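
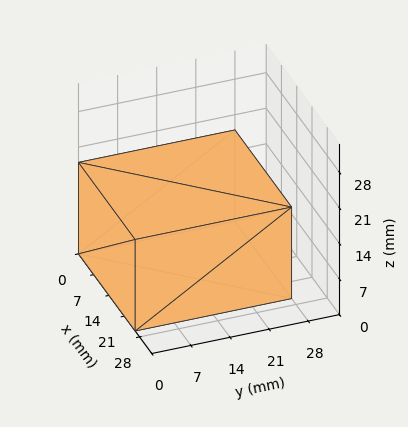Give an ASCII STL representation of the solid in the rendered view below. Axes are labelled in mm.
Reading the render: the shape is a rectangular box, roughly 26 × 28 mm footprint and 18 mm tall (dimensions read to the nearest mm from the axis ticks). For the STL, each face is triangulated and given an outward normal.

solid part
  facet normal 0.0000 0.0000 -1.0000
    outer loop
      vertex 26.00 28.00 0.00
      vertex 26.00 0.00 0.00
      vertex 0.00 0.00 0.00
    endloop
  endfacet
  facet normal 0.0000 0.0000 -1.0000
    outer loop
      vertex 0.00 28.00 0.00
      vertex 26.00 28.00 0.00
      vertex 0.00 0.00 0.00
    endloop
  endfacet
  facet normal 0.0000 0.0000 1.0000
    outer loop
      vertex 0.00 0.00 18.00
      vertex 26.00 0.00 18.00
      vertex 26.00 28.00 18.00
    endloop
  endfacet
  facet normal 0.0000 0.0000 1.0000
    outer loop
      vertex 0.00 0.00 18.00
      vertex 26.00 28.00 18.00
      vertex 0.00 28.00 18.00
    endloop
  endfacet
  facet normal 0.0000 -1.0000 0.0000
    outer loop
      vertex 0.00 0.00 0.00
      vertex 26.00 0.00 0.00
      vertex 26.00 0.00 18.00
    endloop
  endfacet
  facet normal 0.0000 -1.0000 0.0000
    outer loop
      vertex 0.00 0.00 0.00
      vertex 26.00 0.00 18.00
      vertex 0.00 0.00 18.00
    endloop
  endfacet
  facet normal 0.0000 1.0000 0.0000
    outer loop
      vertex 26.00 28.00 18.00
      vertex 26.00 28.00 0.00
      vertex 0.00 28.00 0.00
    endloop
  endfacet
  facet normal 0.0000 1.0000 0.0000
    outer loop
      vertex 0.00 28.00 18.00
      vertex 26.00 28.00 18.00
      vertex 0.00 28.00 0.00
    endloop
  endfacet
  facet normal -1.0000 0.0000 0.0000
    outer loop
      vertex 0.00 28.00 18.00
      vertex 0.00 28.00 0.00
      vertex 0.00 0.00 0.00
    endloop
  endfacet
  facet normal -1.0000 0.0000 0.0000
    outer loop
      vertex 0.00 0.00 18.00
      vertex 0.00 28.00 18.00
      vertex 0.00 0.00 0.00
    endloop
  endfacet
  facet normal 1.0000 0.0000 0.0000
    outer loop
      vertex 26.00 0.00 0.00
      vertex 26.00 28.00 0.00
      vertex 26.00 28.00 18.00
    endloop
  endfacet
  facet normal 1.0000 0.0000 0.0000
    outer loop
      vertex 26.00 0.00 0.00
      vertex 26.00 28.00 18.00
      vertex 26.00 0.00 18.00
    endloop
  endfacet
endsolid part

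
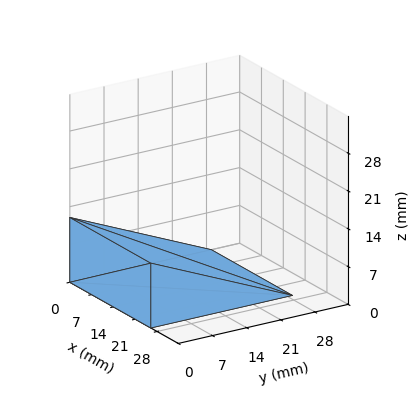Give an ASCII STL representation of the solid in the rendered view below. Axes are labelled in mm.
Reading the render: the shape is a wedge (ramp): 26 × 29 mm base, rising to 12 mm along the y=0 edge and sloping linearly to z=0 at y=29 (dimensions read to the nearest mm from the axis ticks). For the STL, each face is triangulated and given an outward normal.

solid part
  facet normal 0.0000 0.0000 -1.0000
    outer loop
      vertex 26.000 29.000 0.000
      vertex 26.000 0.000 0.000
      vertex 0.000 0.000 0.000
    endloop
  endfacet
  facet normal 0.0000 0.0000 -1.0000
    outer loop
      vertex 0.000 29.000 0.000
      vertex 26.000 29.000 0.000
      vertex 0.000 0.000 0.000
    endloop
  endfacet
  facet normal 0.0000 -1.0000 0.0000
    outer loop
      vertex 0.000 0.000 0.000
      vertex 26.000 0.000 0.000
      vertex 26.000 0.000 12.000
    endloop
  endfacet
  facet normal 0.0000 -1.0000 0.0000
    outer loop
      vertex 0.000 0.000 0.000
      vertex 26.000 0.000 12.000
      vertex 0.000 0.000 12.000
    endloop
  endfacet
  facet normal 0.0000 0.3824 0.9240
    outer loop
      vertex 0.000 0.000 12.000
      vertex 26.000 0.000 12.000
      vertex 26.000 29.000 0.000
    endloop
  endfacet
  facet normal 0.0000 0.3824 0.9240
    outer loop
      vertex 0.000 0.000 12.000
      vertex 26.000 29.000 0.000
      vertex 0.000 29.000 0.000
    endloop
  endfacet
  facet normal -1.0000 0.0000 0.0000
    outer loop
      vertex 0.000 0.000 12.000
      vertex 0.000 29.000 0.000
      vertex 0.000 0.000 0.000
    endloop
  endfacet
  facet normal 1.0000 0.0000 0.0000
    outer loop
      vertex 26.000 0.000 0.000
      vertex 26.000 29.000 0.000
      vertex 26.000 0.000 12.000
    endloop
  endfacet
endsolid part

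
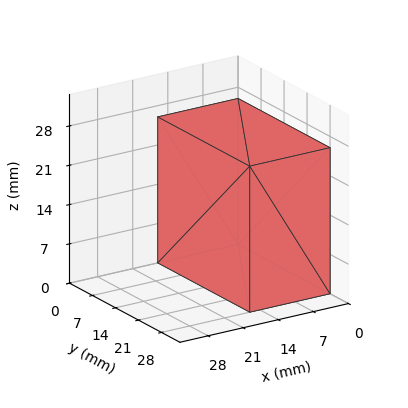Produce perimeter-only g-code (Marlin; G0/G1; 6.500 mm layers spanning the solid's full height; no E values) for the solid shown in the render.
Reading the render: the shape is a rectangular box, roughly 16 × 28 mm footprint and 26 mm tall (dimensions read to the nearest mm from the axis ticks). For the g-code, the solid's height is divided into equal slices at the stated Δz and each level perimeter traced with G1 moves after a G0 lift.

; perimeter-only toolpath
G21 ; units = mm
G90 ; absolute positioning
G28 ; home
; layer 1
G0 Z6.500
G0 X0.000 Y0.000
G1 X16.000 Y0.000
G1 X16.000 Y28.000
G1 X0.000 Y28.000
G1 X0.000 Y0.000
; layer 2
G0 Z13.000
G0 X0.000 Y0.000
G1 X16.000 Y0.000
G1 X16.000 Y28.000
G1 X0.000 Y28.000
G1 X0.000 Y0.000
; layer 3
G0 Z19.500
G0 X0.000 Y0.000
G1 X16.000 Y0.000
G1 X16.000 Y28.000
G1 X0.000 Y28.000
G1 X0.000 Y0.000
; layer 4
G0 Z26.000
G0 X0.000 Y0.000
G1 X16.000 Y0.000
G1 X16.000 Y28.000
G1 X0.000 Y28.000
G1 X0.000 Y0.000
M2 ; end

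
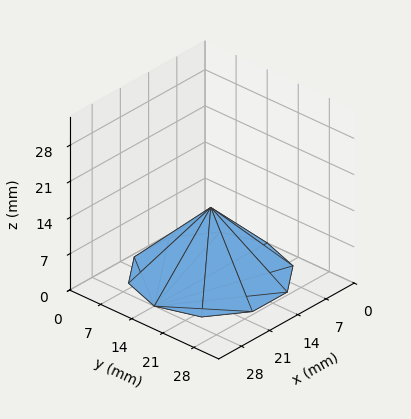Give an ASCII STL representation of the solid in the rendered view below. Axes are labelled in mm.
Reading the render: the shape is a regular 10-sided pyramid, base circumscribed radius ≈ 14 mm, apex at z ≈ 13 mm (dimensions read to the nearest mm from the axis ticks). For the STL, each face is triangulated and given an outward normal.

solid part
  facet normal 0.0000 0.0000 -1.0000
    outer loop
      vertex 18.326 27.315 0.000
      vertex 25.326 22.229 0.000
      vertex 28.000 14.000 0.000
    endloop
  endfacet
  facet normal 0.0000 0.0000 -1.0000
    outer loop
      vertex 9.674 27.315 0.000
      vertex 18.326 27.315 0.000
      vertex 28.000 14.000 0.000
    endloop
  endfacet
  facet normal 0.0000 0.0000 -1.0000
    outer loop
      vertex 2.674 22.229 0.000
      vertex 9.674 27.315 0.000
      vertex 28.000 14.000 0.000
    endloop
  endfacet
  facet normal 0.0000 0.0000 -1.0000
    outer loop
      vertex 0.000 14.000 0.000
      vertex 2.674 22.229 0.000
      vertex 28.000 14.000 0.000
    endloop
  endfacet
  facet normal 0.0000 0.0000 -1.0000
    outer loop
      vertex 2.674 5.771 0.000
      vertex 0.000 14.000 0.000
      vertex 28.000 14.000 0.000
    endloop
  endfacet
  facet normal 0.0000 0.0000 -1.0000
    outer loop
      vertex 9.674 0.685 0.000
      vertex 2.674 5.771 0.000
      vertex 28.000 14.000 0.000
    endloop
  endfacet
  facet normal 0.0000 0.0000 -1.0000
    outer loop
      vertex 18.326 0.685 0.000
      vertex 9.674 0.685 0.000
      vertex 28.000 14.000 0.000
    endloop
  endfacet
  facet normal 0.0000 0.0000 -1.0000
    outer loop
      vertex 25.326 5.771 0.000
      vertex 18.326 0.685 0.000
      vertex 28.000 14.000 0.000
    endloop
  endfacet
  facet normal 0.6644 0.2159 0.7155
    outer loop
      vertex 28.000 14.000 0.000
      vertex 25.326 22.229 0.000
      vertex 14.000 14.000 13.000
    endloop
  endfacet
  facet normal 0.4106 0.5652 0.7155
    outer loop
      vertex 25.326 22.229 0.000
      vertex 18.326 27.315 0.000
      vertex 14.000 14.000 13.000
    endloop
  endfacet
  facet normal 0.0000 0.6986 0.7155
    outer loop
      vertex 18.326 27.315 0.000
      vertex 9.674 27.315 0.000
      vertex 14.000 14.000 13.000
    endloop
  endfacet
  facet normal -0.4106 0.5652 0.7155
    outer loop
      vertex 9.674 27.315 0.000
      vertex 2.674 22.229 0.000
      vertex 14.000 14.000 13.000
    endloop
  endfacet
  facet normal -0.6644 0.2159 0.7155
    outer loop
      vertex 2.674 22.229 0.000
      vertex 0.000 14.000 0.000
      vertex 14.000 14.000 13.000
    endloop
  endfacet
  facet normal -0.6644 -0.2159 0.7155
    outer loop
      vertex 0.000 14.000 0.000
      vertex 2.674 5.771 0.000
      vertex 14.000 14.000 13.000
    endloop
  endfacet
  facet normal -0.4106 -0.5652 0.7155
    outer loop
      vertex 2.674 5.771 0.000
      vertex 9.674 0.685 0.000
      vertex 14.000 14.000 13.000
    endloop
  endfacet
  facet normal 0.0000 -0.6986 0.7155
    outer loop
      vertex 9.674 0.685 0.000
      vertex 18.326 0.685 0.000
      vertex 14.000 14.000 13.000
    endloop
  endfacet
  facet normal 0.4106 -0.5652 0.7155
    outer loop
      vertex 18.326 0.685 0.000
      vertex 25.326 5.771 0.000
      vertex 14.000 14.000 13.000
    endloop
  endfacet
  facet normal 0.6644 -0.2159 0.7155
    outer loop
      vertex 25.326 5.771 0.000
      vertex 28.000 14.000 0.000
      vertex 14.000 14.000 13.000
    endloop
  endfacet
endsolid part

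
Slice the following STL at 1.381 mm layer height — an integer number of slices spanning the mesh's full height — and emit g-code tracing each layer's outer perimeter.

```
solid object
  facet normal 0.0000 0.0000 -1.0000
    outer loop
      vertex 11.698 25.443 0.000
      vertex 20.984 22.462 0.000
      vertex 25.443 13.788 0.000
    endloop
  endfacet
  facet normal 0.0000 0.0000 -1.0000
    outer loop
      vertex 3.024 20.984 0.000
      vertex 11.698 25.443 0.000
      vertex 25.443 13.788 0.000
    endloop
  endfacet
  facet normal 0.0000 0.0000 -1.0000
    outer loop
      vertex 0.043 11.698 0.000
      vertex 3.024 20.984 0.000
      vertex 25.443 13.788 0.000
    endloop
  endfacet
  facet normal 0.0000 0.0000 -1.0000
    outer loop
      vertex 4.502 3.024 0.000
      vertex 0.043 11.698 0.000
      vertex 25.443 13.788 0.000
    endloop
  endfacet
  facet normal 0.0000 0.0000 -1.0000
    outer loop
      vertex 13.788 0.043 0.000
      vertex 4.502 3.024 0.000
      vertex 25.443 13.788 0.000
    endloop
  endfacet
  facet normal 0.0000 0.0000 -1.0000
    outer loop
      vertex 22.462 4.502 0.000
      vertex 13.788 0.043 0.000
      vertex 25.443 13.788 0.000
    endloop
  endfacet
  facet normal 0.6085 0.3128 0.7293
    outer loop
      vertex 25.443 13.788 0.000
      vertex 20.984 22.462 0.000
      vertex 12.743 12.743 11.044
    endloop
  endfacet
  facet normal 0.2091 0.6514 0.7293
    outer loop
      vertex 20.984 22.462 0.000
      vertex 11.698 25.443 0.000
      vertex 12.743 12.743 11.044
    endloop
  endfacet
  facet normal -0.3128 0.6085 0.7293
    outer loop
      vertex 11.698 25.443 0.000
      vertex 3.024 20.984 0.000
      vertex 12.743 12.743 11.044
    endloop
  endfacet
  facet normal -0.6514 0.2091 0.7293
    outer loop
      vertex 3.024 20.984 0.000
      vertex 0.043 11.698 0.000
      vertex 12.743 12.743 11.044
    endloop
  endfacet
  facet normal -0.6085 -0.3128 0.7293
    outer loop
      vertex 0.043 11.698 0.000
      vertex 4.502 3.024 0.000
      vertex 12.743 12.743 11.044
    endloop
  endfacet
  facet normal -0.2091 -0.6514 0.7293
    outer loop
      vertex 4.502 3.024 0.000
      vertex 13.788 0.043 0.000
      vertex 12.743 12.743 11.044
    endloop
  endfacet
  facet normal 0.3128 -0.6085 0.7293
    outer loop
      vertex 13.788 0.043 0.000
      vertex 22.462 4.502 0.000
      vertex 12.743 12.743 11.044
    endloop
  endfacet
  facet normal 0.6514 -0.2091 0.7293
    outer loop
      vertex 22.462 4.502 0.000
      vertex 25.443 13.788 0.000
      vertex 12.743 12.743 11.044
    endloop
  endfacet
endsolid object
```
; perimeter-only toolpath
G21 ; units = mm
G90 ; absolute positioning
G28 ; home
; layer 1
G0 Z1.381
G0 X23.855 Y13.657
G1 X19.954 Y21.247
G1 X11.829 Y23.855
G1 X4.239 Y19.954
G1 X1.631 Y11.829
G1 X5.532 Y4.239
G1 X13.657 Y1.631
G1 X21.247 Y5.532
G1 X23.855 Y13.657
; layer 2
G0 Z2.761
G0 X22.268 Y13.527
G1 X18.924 Y20.032
G1 X11.959 Y22.268
G1 X5.454 Y18.924
G1 X3.218 Y11.959
G1 X6.562 Y5.454
G1 X13.527 Y3.218
G1 X20.032 Y6.562
G1 X22.268 Y13.527
; layer 3
G0 Z4.142
G0 X20.681 Y13.396
G1 X17.894 Y18.817
G1 X12.090 Y20.681
G1 X6.669 Y17.894
G1 X4.806 Y12.090
G1 X7.592 Y6.669
G1 X13.396 Y4.806
G1 X18.817 Y7.592
G1 X20.681 Y13.396
; layer 4
G0 Z5.522
G0 X19.093 Y13.265
G1 X16.864 Y17.602
G1 X12.221 Y19.093
G1 X7.883 Y16.864
G1 X6.393 Y12.221
G1 X8.623 Y7.883
G1 X13.265 Y6.393
G1 X17.602 Y8.623
G1 X19.093 Y13.265
; layer 5
G0 Z6.902
G0 X17.506 Y13.135
G1 X15.833 Y16.388
G1 X12.351 Y17.506
G1 X9.098 Y15.833
G1 X7.981 Y12.351
G1 X9.653 Y9.098
G1 X13.135 Y7.981
G1 X16.388 Y9.653
G1 X17.506 Y13.135
; layer 6
G0 Z8.283
G0 X15.918 Y13.004
G1 X14.803 Y15.173
G1 X12.482 Y15.918
G1 X10.313 Y14.803
G1 X9.568 Y12.482
G1 X10.683 Y10.313
G1 X13.004 Y9.568
G1 X15.173 Y10.683
G1 X15.918 Y13.004
; layer 7
G0 Z9.664
G0 X14.331 Y12.874
G1 X13.773 Y13.958
G1 X12.612 Y14.331
G1 X11.528 Y13.773
G1 X11.156 Y12.612
G1 X11.713 Y11.528
G1 X12.874 Y11.156
G1 X13.958 Y11.713
G1 X14.331 Y12.874
M2 ; end

The solid is a regular 8-sided pyramid, base circumscribed radius ≈ 12.7 mm, apex at z ≈ 11 mm. Slicing at Δz = 1.381 mm — 8 equal slices spanning the solid's height, so layer i sits at z = i·h/8 — gives 7 non-empty perimeters. Each is a 8-segment closed polygon; G0 lifts to the layer z and rapids to the start vertex, then G1 traces the edges. The cross-section shrinks linearly with z (the slice at the apex is degenerate and omitted).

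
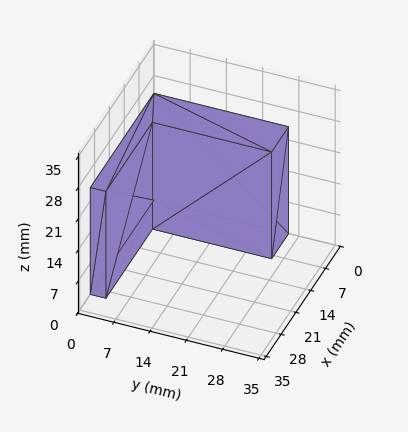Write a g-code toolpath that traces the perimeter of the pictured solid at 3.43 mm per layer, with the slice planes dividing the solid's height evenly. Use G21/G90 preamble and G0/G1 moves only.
Reading the render: the shape is an L-shaped prism: outer 30 × 26 mm, arm thicknesses ≈ 3 mm (horizontal) and 8 mm (vertical), extruded 24 mm in z (dimensions read to the nearest mm from the axis ticks). For the g-code, the solid's height is divided into equal slices at the stated Δz and each level perimeter traced with G1 moves after a G0 lift.

; perimeter-only toolpath
G21 ; units = mm
G90 ; absolute positioning
G28 ; home
; layer 1
G0 Z3.43
G0 X0.00 Y0.00
G1 X30.00 Y0.00
G1 X30.00 Y3.00
G1 X8.00 Y3.00
G1 X8.00 Y26.00
G1 X0.00 Y26.00
G1 X0.00 Y0.00
; layer 2
G0 Z6.86
G0 X0.00 Y0.00
G1 X30.00 Y0.00
G1 X30.00 Y3.00
G1 X8.00 Y3.00
G1 X8.00 Y26.00
G1 X0.00 Y26.00
G1 X0.00 Y0.00
; layer 3
G0 Z10.29
G0 X0.00 Y0.00
G1 X30.00 Y0.00
G1 X30.00 Y3.00
G1 X8.00 Y3.00
G1 X8.00 Y26.00
G1 X0.00 Y26.00
G1 X0.00 Y0.00
; layer 4
G0 Z13.71
G0 X0.00 Y0.00
G1 X30.00 Y0.00
G1 X30.00 Y3.00
G1 X8.00 Y3.00
G1 X8.00 Y26.00
G1 X0.00 Y26.00
G1 X0.00 Y0.00
; layer 5
G0 Z17.14
G0 X0.00 Y0.00
G1 X30.00 Y0.00
G1 X30.00 Y3.00
G1 X8.00 Y3.00
G1 X8.00 Y26.00
G1 X0.00 Y26.00
G1 X0.00 Y0.00
; layer 6
G0 Z20.57
G0 X0.00 Y0.00
G1 X30.00 Y0.00
G1 X30.00 Y3.00
G1 X8.00 Y3.00
G1 X8.00 Y26.00
G1 X0.00 Y26.00
G1 X0.00 Y0.00
; layer 7
G0 Z24.00
G0 X0.00 Y0.00
G1 X30.00 Y0.00
G1 X30.00 Y3.00
G1 X8.00 Y3.00
G1 X8.00 Y26.00
G1 X0.00 Y26.00
G1 X0.00 Y0.00
M2 ; end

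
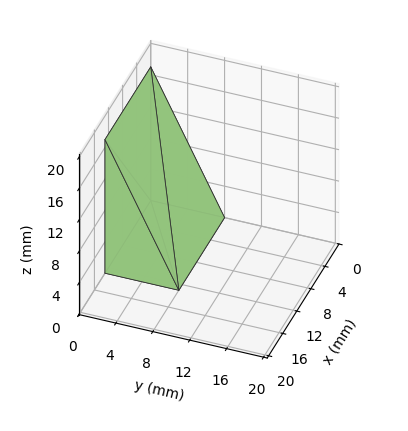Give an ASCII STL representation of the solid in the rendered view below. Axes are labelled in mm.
Reading the render: the shape is a wedge (ramp): 13 × 8 mm base, rising to 17 mm along the y=0 edge and sloping linearly to z=0 at y=8 (dimensions read to the nearest mm from the axis ticks). For the STL, each face is triangulated and given an outward normal.

solid part
  facet normal 0.0000 0.0000 -1.0000
    outer loop
      vertex 13.00 8.00 0.00
      vertex 13.00 0.00 0.00
      vertex 0.00 0.00 0.00
    endloop
  endfacet
  facet normal 0.0000 0.0000 -1.0000
    outer loop
      vertex 0.00 8.00 0.00
      vertex 13.00 8.00 0.00
      vertex 0.00 0.00 0.00
    endloop
  endfacet
  facet normal 0.0000 -1.0000 0.0000
    outer loop
      vertex 0.00 0.00 0.00
      vertex 13.00 0.00 0.00
      vertex 13.00 0.00 17.00
    endloop
  endfacet
  facet normal 0.0000 -1.0000 0.0000
    outer loop
      vertex 0.00 0.00 0.00
      vertex 13.00 0.00 17.00
      vertex 0.00 0.00 17.00
    endloop
  endfacet
  facet normal 0.0000 0.9048 0.4258
    outer loop
      vertex 0.00 0.00 17.00
      vertex 13.00 0.00 17.00
      vertex 13.00 8.00 0.00
    endloop
  endfacet
  facet normal 0.0000 0.9048 0.4258
    outer loop
      vertex 0.00 0.00 17.00
      vertex 13.00 8.00 0.00
      vertex 0.00 8.00 0.00
    endloop
  endfacet
  facet normal -1.0000 0.0000 0.0000
    outer loop
      vertex 0.00 0.00 17.00
      vertex 0.00 8.00 0.00
      vertex 0.00 0.00 0.00
    endloop
  endfacet
  facet normal 1.0000 0.0000 0.0000
    outer loop
      vertex 13.00 0.00 0.00
      vertex 13.00 8.00 0.00
      vertex 13.00 0.00 17.00
    endloop
  endfacet
endsolid part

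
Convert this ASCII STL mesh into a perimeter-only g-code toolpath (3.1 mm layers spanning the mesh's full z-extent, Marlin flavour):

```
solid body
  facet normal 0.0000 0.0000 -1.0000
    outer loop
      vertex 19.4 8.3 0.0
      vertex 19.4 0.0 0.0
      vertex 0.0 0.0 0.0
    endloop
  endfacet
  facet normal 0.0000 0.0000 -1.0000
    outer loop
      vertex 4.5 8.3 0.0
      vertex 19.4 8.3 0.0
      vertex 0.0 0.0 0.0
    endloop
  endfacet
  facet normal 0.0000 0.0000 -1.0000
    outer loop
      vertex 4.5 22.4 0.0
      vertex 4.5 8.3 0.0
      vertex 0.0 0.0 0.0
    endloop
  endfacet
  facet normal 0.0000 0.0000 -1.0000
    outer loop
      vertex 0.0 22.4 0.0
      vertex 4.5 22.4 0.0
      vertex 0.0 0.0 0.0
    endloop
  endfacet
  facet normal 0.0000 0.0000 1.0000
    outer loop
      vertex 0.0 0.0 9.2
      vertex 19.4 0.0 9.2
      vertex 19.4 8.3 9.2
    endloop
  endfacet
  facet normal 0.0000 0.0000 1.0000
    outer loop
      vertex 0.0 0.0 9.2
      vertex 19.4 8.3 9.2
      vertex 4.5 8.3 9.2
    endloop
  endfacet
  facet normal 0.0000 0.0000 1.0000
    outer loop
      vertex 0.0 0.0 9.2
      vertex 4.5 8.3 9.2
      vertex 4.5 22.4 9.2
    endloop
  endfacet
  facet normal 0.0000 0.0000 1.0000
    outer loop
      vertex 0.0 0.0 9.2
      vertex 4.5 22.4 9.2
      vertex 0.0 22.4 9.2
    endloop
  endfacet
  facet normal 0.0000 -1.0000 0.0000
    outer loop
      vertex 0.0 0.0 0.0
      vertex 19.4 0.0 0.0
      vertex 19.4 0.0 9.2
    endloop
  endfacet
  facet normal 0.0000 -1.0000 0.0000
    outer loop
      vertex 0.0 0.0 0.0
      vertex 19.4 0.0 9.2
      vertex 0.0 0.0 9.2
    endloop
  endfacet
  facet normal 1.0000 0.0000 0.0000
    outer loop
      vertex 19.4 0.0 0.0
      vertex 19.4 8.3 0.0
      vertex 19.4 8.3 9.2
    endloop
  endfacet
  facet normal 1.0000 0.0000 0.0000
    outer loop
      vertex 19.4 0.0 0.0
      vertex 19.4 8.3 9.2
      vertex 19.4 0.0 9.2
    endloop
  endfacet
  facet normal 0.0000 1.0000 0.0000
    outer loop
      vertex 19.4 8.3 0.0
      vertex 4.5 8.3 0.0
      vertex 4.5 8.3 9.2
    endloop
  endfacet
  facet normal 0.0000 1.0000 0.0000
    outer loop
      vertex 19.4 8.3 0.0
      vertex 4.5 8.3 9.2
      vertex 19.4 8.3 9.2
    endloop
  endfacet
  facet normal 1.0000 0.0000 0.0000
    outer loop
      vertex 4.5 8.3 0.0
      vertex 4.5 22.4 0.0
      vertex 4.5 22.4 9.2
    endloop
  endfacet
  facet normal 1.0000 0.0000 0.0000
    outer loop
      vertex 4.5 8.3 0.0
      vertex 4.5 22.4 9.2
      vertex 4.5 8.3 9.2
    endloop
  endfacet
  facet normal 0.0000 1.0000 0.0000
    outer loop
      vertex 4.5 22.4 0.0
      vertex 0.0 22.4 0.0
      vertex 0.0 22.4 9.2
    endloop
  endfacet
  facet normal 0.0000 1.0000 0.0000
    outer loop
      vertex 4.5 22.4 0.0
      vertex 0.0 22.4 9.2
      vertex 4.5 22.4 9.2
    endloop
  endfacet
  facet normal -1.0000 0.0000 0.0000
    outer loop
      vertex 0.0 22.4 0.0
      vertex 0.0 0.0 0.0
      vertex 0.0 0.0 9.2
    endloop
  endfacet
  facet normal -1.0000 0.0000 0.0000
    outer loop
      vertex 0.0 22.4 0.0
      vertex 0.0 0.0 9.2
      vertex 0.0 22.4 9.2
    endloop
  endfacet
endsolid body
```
; perimeter-only toolpath
G21 ; units = mm
G90 ; absolute positioning
G28 ; home
; layer 1
G0 Z3.1
G0 X0.0 Y0.0
G1 X19.4 Y0.0
G1 X19.4 Y8.3
G1 X4.5 Y8.3
G1 X4.5 Y22.4
G1 X0.0 Y22.4
G1 X0.0 Y0.0
; layer 2
G0 Z6.1
G0 X0.0 Y0.0
G1 X19.4 Y0.0
G1 X19.4 Y8.3
G1 X4.5 Y8.3
G1 X4.5 Y22.4
G1 X0.0 Y22.4
G1 X0.0 Y0.0
; layer 3
G0 Z9.2
G0 X0.0 Y0.0
G1 X19.4 Y0.0
G1 X19.4 Y8.3
G1 X4.5 Y8.3
G1 X4.5 Y22.4
G1 X0.0 Y22.4
G1 X0.0 Y0.0
M2 ; end

The solid is an L-shaped prism: outer 19.4 × 22.4 mm, arm thicknesses ≈ 8.3 mm (horizontal) and 4.5 mm (vertical), extruded 9.2 mm in z. Slicing at Δz = 3.1 mm — 3 equal slices spanning the solid's height, so layer i sits at z = i·h/3 — gives 3 non-empty perimeters. Each is a 6-segment closed polygon; G0 lifts to the layer z and rapids to the start vertex, then G1 traces the edges.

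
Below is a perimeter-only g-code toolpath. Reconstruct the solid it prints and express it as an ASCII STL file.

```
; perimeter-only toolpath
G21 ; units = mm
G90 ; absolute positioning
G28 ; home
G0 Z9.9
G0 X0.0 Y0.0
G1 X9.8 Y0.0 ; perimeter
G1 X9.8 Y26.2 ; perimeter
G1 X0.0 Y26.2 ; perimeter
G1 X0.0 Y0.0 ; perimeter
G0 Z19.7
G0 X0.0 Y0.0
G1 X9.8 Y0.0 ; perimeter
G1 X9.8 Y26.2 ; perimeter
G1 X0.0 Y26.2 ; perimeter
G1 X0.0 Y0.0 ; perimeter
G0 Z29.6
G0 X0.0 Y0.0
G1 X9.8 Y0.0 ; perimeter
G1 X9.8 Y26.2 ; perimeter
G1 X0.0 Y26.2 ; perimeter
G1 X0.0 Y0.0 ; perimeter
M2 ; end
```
solid part
  facet normal 0.0000 0.0000 -1.0000
    outer loop
      vertex 9.8 26.2 0.0
      vertex 9.8 0.0 0.0
      vertex 0.0 0.0 0.0
    endloop
  endfacet
  facet normal 0.0000 0.0000 -1.0000
    outer loop
      vertex 0.0 26.2 0.0
      vertex 9.8 26.2 0.0
      vertex 0.0 0.0 0.0
    endloop
  endfacet
  facet normal 0.0000 0.0000 1.0000
    outer loop
      vertex 0.0 0.0 29.6
      vertex 9.8 0.0 29.6
      vertex 9.8 26.2 29.6
    endloop
  endfacet
  facet normal 0.0000 0.0000 1.0000
    outer loop
      vertex 0.0 0.0 29.6
      vertex 9.8 26.2 29.6
      vertex 0.0 26.2 29.6
    endloop
  endfacet
  facet normal 0.0000 -1.0000 0.0000
    outer loop
      vertex 0.0 0.0 0.0
      vertex 9.8 0.0 0.0
      vertex 9.8 0.0 29.6
    endloop
  endfacet
  facet normal 0.0000 -1.0000 0.0000
    outer loop
      vertex 0.0 0.0 0.0
      vertex 9.8 0.0 29.6
      vertex 0.0 0.0 29.6
    endloop
  endfacet
  facet normal 0.0000 1.0000 0.0000
    outer loop
      vertex 9.8 26.2 29.6
      vertex 9.8 26.2 0.0
      vertex 0.0 26.2 0.0
    endloop
  endfacet
  facet normal 0.0000 1.0000 0.0000
    outer loop
      vertex 0.0 26.2 29.6
      vertex 9.8 26.2 29.6
      vertex 0.0 26.2 0.0
    endloop
  endfacet
  facet normal -1.0000 0.0000 0.0000
    outer loop
      vertex 0.0 26.2 29.6
      vertex 0.0 26.2 0.0
      vertex 0.0 0.0 0.0
    endloop
  endfacet
  facet normal -1.0000 0.0000 0.0000
    outer loop
      vertex 0.0 0.0 29.6
      vertex 0.0 26.2 29.6
      vertex 0.0 0.0 0.0
    endloop
  endfacet
  facet normal 1.0000 0.0000 0.0000
    outer loop
      vertex 9.8 0.0 0.0
      vertex 9.8 26.2 0.0
      vertex 9.8 26.2 29.6
    endloop
  endfacet
  facet normal 1.0000 0.0000 0.0000
    outer loop
      vertex 9.8 0.0 0.0
      vertex 9.8 26.2 29.6
      vertex 9.8 0.0 29.6
    endloop
  endfacet
endsolid part

The G0 Z moves step by Δz≈9.9 mm. Every layer's G1 loop is the same polygon, so the solid is a straight extrusion of it from z=0 to z≈29.6. Closing with flat bottom and top caps and triangulating gives 12 facets — a rectangular box, roughly 9.8 × 26.2 mm footprint and 29.6 mm tall.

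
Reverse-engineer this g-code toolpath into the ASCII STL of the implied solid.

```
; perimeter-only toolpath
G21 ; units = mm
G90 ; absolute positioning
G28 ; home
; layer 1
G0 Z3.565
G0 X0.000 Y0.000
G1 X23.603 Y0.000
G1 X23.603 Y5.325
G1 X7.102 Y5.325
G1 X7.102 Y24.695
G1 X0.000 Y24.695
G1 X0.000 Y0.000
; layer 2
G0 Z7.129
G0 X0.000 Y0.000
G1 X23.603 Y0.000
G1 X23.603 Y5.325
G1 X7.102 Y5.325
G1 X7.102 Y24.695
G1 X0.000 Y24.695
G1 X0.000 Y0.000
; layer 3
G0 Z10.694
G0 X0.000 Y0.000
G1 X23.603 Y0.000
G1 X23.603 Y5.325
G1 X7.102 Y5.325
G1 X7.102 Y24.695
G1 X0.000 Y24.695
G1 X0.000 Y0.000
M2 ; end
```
solid part
  facet normal 0.0000 0.0000 -1.0000
    outer loop
      vertex 23.603 5.325 0.000
      vertex 23.603 0.000 0.000
      vertex 0.000 0.000 0.000
    endloop
  endfacet
  facet normal 0.0000 0.0000 -1.0000
    outer loop
      vertex 7.102 5.325 0.000
      vertex 23.603 5.325 0.000
      vertex 0.000 0.000 0.000
    endloop
  endfacet
  facet normal 0.0000 0.0000 -1.0000
    outer loop
      vertex 7.102 24.695 0.000
      vertex 7.102 5.325 0.000
      vertex 0.000 0.000 0.000
    endloop
  endfacet
  facet normal 0.0000 0.0000 -1.0000
    outer loop
      vertex 0.000 24.695 0.000
      vertex 7.102 24.695 0.000
      vertex 0.000 0.000 0.000
    endloop
  endfacet
  facet normal 0.0000 0.0000 1.0000
    outer loop
      vertex 0.000 0.000 10.694
      vertex 23.603 0.000 10.694
      vertex 23.603 5.325 10.694
    endloop
  endfacet
  facet normal 0.0000 0.0000 1.0000
    outer loop
      vertex 0.000 0.000 10.694
      vertex 23.603 5.325 10.694
      vertex 7.102 5.325 10.694
    endloop
  endfacet
  facet normal 0.0000 0.0000 1.0000
    outer loop
      vertex 0.000 0.000 10.694
      vertex 7.102 5.325 10.694
      vertex 7.102 24.695 10.694
    endloop
  endfacet
  facet normal 0.0000 0.0000 1.0000
    outer loop
      vertex 0.000 0.000 10.694
      vertex 7.102 24.695 10.694
      vertex 0.000 24.695 10.694
    endloop
  endfacet
  facet normal 0.0000 -1.0000 0.0000
    outer loop
      vertex 0.000 0.000 0.000
      vertex 23.603 0.000 0.000
      vertex 23.603 0.000 10.694
    endloop
  endfacet
  facet normal 0.0000 -1.0000 0.0000
    outer loop
      vertex 0.000 0.000 0.000
      vertex 23.603 0.000 10.694
      vertex 0.000 0.000 10.694
    endloop
  endfacet
  facet normal 1.0000 0.0000 0.0000
    outer loop
      vertex 23.603 0.000 0.000
      vertex 23.603 5.325 0.000
      vertex 23.603 5.325 10.694
    endloop
  endfacet
  facet normal 1.0000 0.0000 0.0000
    outer loop
      vertex 23.603 0.000 0.000
      vertex 23.603 5.325 10.694
      vertex 23.603 0.000 10.694
    endloop
  endfacet
  facet normal 0.0000 1.0000 0.0000
    outer loop
      vertex 23.603 5.325 0.000
      vertex 7.102 5.325 0.000
      vertex 7.102 5.325 10.694
    endloop
  endfacet
  facet normal 0.0000 1.0000 0.0000
    outer loop
      vertex 23.603 5.325 0.000
      vertex 7.102 5.325 10.694
      vertex 23.603 5.325 10.694
    endloop
  endfacet
  facet normal 1.0000 0.0000 0.0000
    outer loop
      vertex 7.102 5.325 0.000
      vertex 7.102 24.695 0.000
      vertex 7.102 24.695 10.694
    endloop
  endfacet
  facet normal 1.0000 0.0000 0.0000
    outer loop
      vertex 7.102 5.325 0.000
      vertex 7.102 24.695 10.694
      vertex 7.102 5.325 10.694
    endloop
  endfacet
  facet normal 0.0000 1.0000 0.0000
    outer loop
      vertex 7.102 24.695 0.000
      vertex 0.000 24.695 0.000
      vertex 0.000 24.695 10.694
    endloop
  endfacet
  facet normal 0.0000 1.0000 0.0000
    outer loop
      vertex 7.102 24.695 0.000
      vertex 0.000 24.695 10.694
      vertex 7.102 24.695 10.694
    endloop
  endfacet
  facet normal -1.0000 0.0000 0.0000
    outer loop
      vertex 0.000 24.695 0.000
      vertex 0.000 0.000 0.000
      vertex 0.000 0.000 10.694
    endloop
  endfacet
  facet normal -1.0000 0.0000 0.0000
    outer loop
      vertex 0.000 24.695 0.000
      vertex 0.000 0.000 10.694
      vertex 0.000 24.695 10.694
    endloop
  endfacet
endsolid part

The G0 Z moves step by Δz≈3.565 mm. Every layer's G1 loop is the same polygon, so the solid is a straight extrusion of it from z=0 to z≈10.7. Closing with flat bottom and top caps and triangulating gives 20 facets — an L-shaped prism: outer 23.6 × 24.7 mm, arm thicknesses ≈ 5.33 mm (horizontal) and 7.1 mm (vertical), extruded 10.7 mm in z.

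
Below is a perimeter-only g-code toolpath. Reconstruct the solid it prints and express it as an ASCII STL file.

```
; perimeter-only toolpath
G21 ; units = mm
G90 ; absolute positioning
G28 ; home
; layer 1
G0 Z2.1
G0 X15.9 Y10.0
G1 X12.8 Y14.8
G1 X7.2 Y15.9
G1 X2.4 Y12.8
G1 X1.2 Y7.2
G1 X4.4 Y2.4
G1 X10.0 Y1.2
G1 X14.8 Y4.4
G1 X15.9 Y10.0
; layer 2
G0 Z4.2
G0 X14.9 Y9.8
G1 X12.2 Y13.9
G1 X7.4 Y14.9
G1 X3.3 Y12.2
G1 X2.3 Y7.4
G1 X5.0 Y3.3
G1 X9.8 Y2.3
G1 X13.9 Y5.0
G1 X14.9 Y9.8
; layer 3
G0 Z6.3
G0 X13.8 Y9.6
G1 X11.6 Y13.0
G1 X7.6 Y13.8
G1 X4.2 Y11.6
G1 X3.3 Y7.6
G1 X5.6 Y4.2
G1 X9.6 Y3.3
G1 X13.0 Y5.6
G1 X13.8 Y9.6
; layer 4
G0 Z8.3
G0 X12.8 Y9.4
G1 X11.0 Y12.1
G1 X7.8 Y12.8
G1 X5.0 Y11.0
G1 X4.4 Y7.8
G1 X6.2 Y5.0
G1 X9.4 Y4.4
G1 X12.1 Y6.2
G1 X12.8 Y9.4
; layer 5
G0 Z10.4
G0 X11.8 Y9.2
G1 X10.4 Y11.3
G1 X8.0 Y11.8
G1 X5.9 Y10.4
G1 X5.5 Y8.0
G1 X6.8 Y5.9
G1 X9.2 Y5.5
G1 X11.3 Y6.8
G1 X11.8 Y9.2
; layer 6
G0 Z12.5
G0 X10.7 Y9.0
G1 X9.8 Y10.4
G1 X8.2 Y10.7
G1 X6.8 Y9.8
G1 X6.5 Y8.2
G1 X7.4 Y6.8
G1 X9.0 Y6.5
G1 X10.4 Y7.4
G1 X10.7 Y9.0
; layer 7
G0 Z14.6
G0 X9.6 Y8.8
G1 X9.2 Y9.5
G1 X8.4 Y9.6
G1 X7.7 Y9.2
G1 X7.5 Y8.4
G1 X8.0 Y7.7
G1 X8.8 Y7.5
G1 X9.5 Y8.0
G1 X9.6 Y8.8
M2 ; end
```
solid part
  facet normal 0.0000 0.0000 -1.0000
    outer loop
      vertex 7.0 17.0 0.0
      vertex 13.4 15.7 0.0
      vertex 17.0 10.2 0.0
    endloop
  endfacet
  facet normal 0.0000 0.0000 -1.0000
    outer loop
      vertex 1.5 13.4 0.0
      vertex 7.0 17.0 0.0
      vertex 17.0 10.2 0.0
    endloop
  endfacet
  facet normal 0.0000 0.0000 -1.0000
    outer loop
      vertex 0.2 7.0 0.0
      vertex 1.5 13.4 0.0
      vertex 17.0 10.2 0.0
    endloop
  endfacet
  facet normal 0.0000 0.0000 -1.0000
    outer loop
      vertex 3.8 1.5 0.0
      vertex 0.2 7.0 0.0
      vertex 17.0 10.2 0.0
    endloop
  endfacet
  facet normal 0.0000 0.0000 -1.0000
    outer loop
      vertex 10.2 0.2 0.0
      vertex 3.8 1.5 0.0
      vertex 17.0 10.2 0.0
    endloop
  endfacet
  facet normal 0.0000 0.0000 -1.0000
    outer loop
      vertex 15.7 3.8 0.0
      vertex 10.2 0.2 0.0
      vertex 17.0 10.2 0.0
    endloop
  endfacet
  facet normal 0.7563 0.4950 0.4278
    outer loop
      vertex 17.0 10.2 0.0
      vertex 13.4 15.7 0.0
      vertex 8.6 8.6 16.7
    endloop
  endfacet
  facet normal 0.1799 0.8856 0.4282
    outer loop
      vertex 13.4 15.7 0.0
      vertex 7.0 17.0 0.0
      vertex 8.6 8.6 16.7
    endloop
  endfacet
  facet normal -0.4950 0.7563 0.4278
    outer loop
      vertex 7.0 17.0 0.0
      vertex 1.5 13.4 0.0
      vertex 8.6 8.6 16.7
    endloop
  endfacet
  facet normal -0.8856 0.1799 0.4282
    outer loop
      vertex 1.5 13.4 0.0
      vertex 0.2 7.0 0.0
      vertex 8.6 8.6 16.7
    endloop
  endfacet
  facet normal -0.7563 -0.4950 0.4278
    outer loop
      vertex 0.2 7.0 0.0
      vertex 3.8 1.5 0.0
      vertex 8.6 8.6 16.7
    endloop
  endfacet
  facet normal -0.1799 -0.8856 0.4282
    outer loop
      vertex 3.8 1.5 0.0
      vertex 10.2 0.2 0.0
      vertex 8.6 8.6 16.7
    endloop
  endfacet
  facet normal 0.4950 -0.7563 0.4278
    outer loop
      vertex 10.2 0.2 0.0
      vertex 15.7 3.8 0.0
      vertex 8.6 8.6 16.7
    endloop
  endfacet
  facet normal 0.8856 -0.1799 0.4282
    outer loop
      vertex 15.7 3.8 0.0
      vertex 17.0 10.2 0.0
      vertex 8.6 8.6 16.7
    endloop
  endfacet
endsolid part

The G0 Z moves step by Δz≈2.1 mm. The G1 loops shrink linearly with z, so the solid tapers from its base footprint up to z≈16.7. Closing with a flat bottom cap and the tapered top and triangulating gives 14 facets — a regular 8-sided pyramid, base circumscribed radius ≈ 8.6 mm, apex at z ≈ 16.7 mm.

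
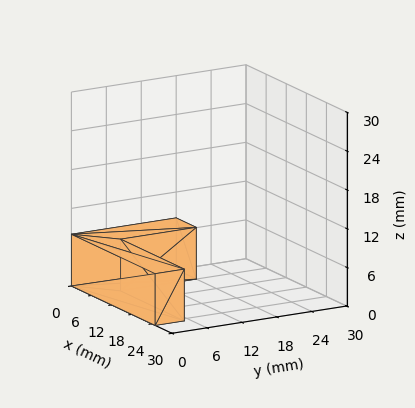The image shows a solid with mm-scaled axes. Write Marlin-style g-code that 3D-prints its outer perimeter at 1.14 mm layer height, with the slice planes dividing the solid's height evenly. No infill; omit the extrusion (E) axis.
Reading the render: the shape is an L-shaped prism: outer 25 × 18 mm, arm thicknesses ≈ 5 mm (horizontal) and 6 mm (vertical), extruded 8 mm in z (dimensions read to the nearest mm from the axis ticks). For the g-code, the solid's height is divided into equal slices at the stated Δz and each level perimeter traced with G1 moves after a G0 lift.

; perimeter-only toolpath
G21 ; units = mm
G90 ; absolute positioning
G28 ; home
; layer 1
G0 Z1.14
G0 X0.00 Y0.00
G1 X25.00 Y0.00
G1 X25.00 Y5.00
G1 X6.00 Y5.00
G1 X6.00 Y18.00
G1 X0.00 Y18.00
G1 X0.00 Y0.00
; layer 2
G0 Z2.29
G0 X0.00 Y0.00
G1 X25.00 Y0.00
G1 X25.00 Y5.00
G1 X6.00 Y5.00
G1 X6.00 Y18.00
G1 X0.00 Y18.00
G1 X0.00 Y0.00
; layer 3
G0 Z3.43
G0 X0.00 Y0.00
G1 X25.00 Y0.00
G1 X25.00 Y5.00
G1 X6.00 Y5.00
G1 X6.00 Y18.00
G1 X0.00 Y18.00
G1 X0.00 Y0.00
; layer 4
G0 Z4.57
G0 X0.00 Y0.00
G1 X25.00 Y0.00
G1 X25.00 Y5.00
G1 X6.00 Y5.00
G1 X6.00 Y18.00
G1 X0.00 Y18.00
G1 X0.00 Y0.00
; layer 5
G0 Z5.71
G0 X0.00 Y0.00
G1 X25.00 Y0.00
G1 X25.00 Y5.00
G1 X6.00 Y5.00
G1 X6.00 Y18.00
G1 X0.00 Y18.00
G1 X0.00 Y0.00
; layer 6
G0 Z6.86
G0 X0.00 Y0.00
G1 X25.00 Y0.00
G1 X25.00 Y5.00
G1 X6.00 Y5.00
G1 X6.00 Y18.00
G1 X0.00 Y18.00
G1 X0.00 Y0.00
; layer 7
G0 Z8.00
G0 X0.00 Y0.00
G1 X25.00 Y0.00
G1 X25.00 Y5.00
G1 X6.00 Y5.00
G1 X6.00 Y18.00
G1 X0.00 Y18.00
G1 X0.00 Y0.00
M2 ; end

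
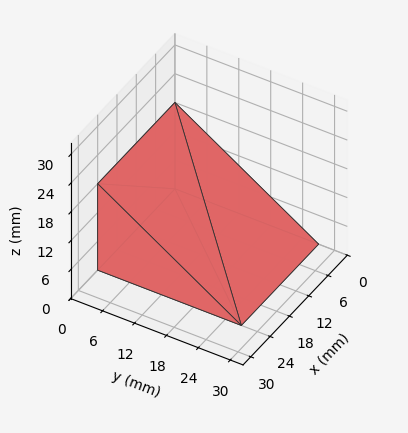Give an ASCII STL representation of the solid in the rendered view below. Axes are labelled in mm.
Reading the render: the shape is a wedge (ramp): 24 × 27 mm base, rising to 18 mm along the y=0 edge and sloping linearly to z=0 at y=27 (dimensions read to the nearest mm from the axis ticks). For the STL, each face is triangulated and given an outward normal.

solid part
  facet normal 0.0000 0.0000 -1.0000
    outer loop
      vertex 24.0 27.0 0.0
      vertex 24.0 0.0 0.0
      vertex 0.0 0.0 0.0
    endloop
  endfacet
  facet normal 0.0000 0.0000 -1.0000
    outer loop
      vertex 0.0 27.0 0.0
      vertex 24.0 27.0 0.0
      vertex 0.0 0.0 0.0
    endloop
  endfacet
  facet normal 0.0000 -1.0000 0.0000
    outer loop
      vertex 0.0 0.0 0.0
      vertex 24.0 0.0 0.0
      vertex 24.0 0.0 18.0
    endloop
  endfacet
  facet normal 0.0000 -1.0000 0.0000
    outer loop
      vertex 0.0 0.0 0.0
      vertex 24.0 0.0 18.0
      vertex 0.0 0.0 18.0
    endloop
  endfacet
  facet normal 0.0000 0.5547 0.8321
    outer loop
      vertex 0.0 0.0 18.0
      vertex 24.0 0.0 18.0
      vertex 24.0 27.0 0.0
    endloop
  endfacet
  facet normal 0.0000 0.5547 0.8321
    outer loop
      vertex 0.0 0.0 18.0
      vertex 24.0 27.0 0.0
      vertex 0.0 27.0 0.0
    endloop
  endfacet
  facet normal -1.0000 0.0000 0.0000
    outer loop
      vertex 0.0 0.0 18.0
      vertex 0.0 27.0 0.0
      vertex 0.0 0.0 0.0
    endloop
  endfacet
  facet normal 1.0000 0.0000 0.0000
    outer loop
      vertex 24.0 0.0 0.0
      vertex 24.0 27.0 0.0
      vertex 24.0 0.0 18.0
    endloop
  endfacet
endsolid part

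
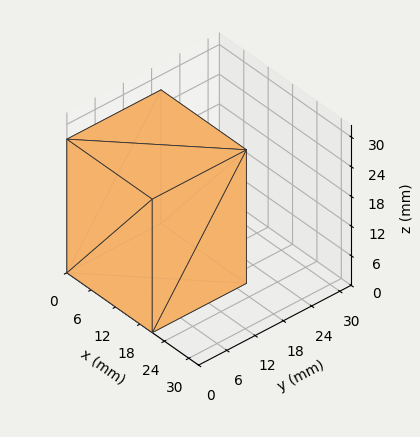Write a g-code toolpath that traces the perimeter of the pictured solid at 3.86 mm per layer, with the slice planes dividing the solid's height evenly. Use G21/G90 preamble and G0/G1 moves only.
Reading the render: the shape is a rectangular box, roughly 21 × 20 mm footprint and 27 mm tall (dimensions read to the nearest mm from the axis ticks). For the g-code, the solid's height is divided into equal slices at the stated Δz and each level perimeter traced with G1 moves after a G0 lift.

; perimeter-only toolpath
G21 ; units = mm
G90 ; absolute positioning
G28 ; home
; layer 1
G0 Z3.86
G0 X0.00 Y0.00
G1 X21.00 Y0.00
G1 X21.00 Y20.00
G1 X0.00 Y20.00
G1 X0.00 Y0.00
; layer 2
G0 Z7.71
G0 X0.00 Y0.00
G1 X21.00 Y0.00
G1 X21.00 Y20.00
G1 X0.00 Y20.00
G1 X0.00 Y0.00
; layer 3
G0 Z11.57
G0 X0.00 Y0.00
G1 X21.00 Y0.00
G1 X21.00 Y20.00
G1 X0.00 Y20.00
G1 X0.00 Y0.00
; layer 4
G0 Z15.43
G0 X0.00 Y0.00
G1 X21.00 Y0.00
G1 X21.00 Y20.00
G1 X0.00 Y20.00
G1 X0.00 Y0.00
; layer 5
G0 Z19.29
G0 X0.00 Y0.00
G1 X21.00 Y0.00
G1 X21.00 Y20.00
G1 X0.00 Y20.00
G1 X0.00 Y0.00
; layer 6
G0 Z23.14
G0 X0.00 Y0.00
G1 X21.00 Y0.00
G1 X21.00 Y20.00
G1 X0.00 Y20.00
G1 X0.00 Y0.00
; layer 7
G0 Z27.00
G0 X0.00 Y0.00
G1 X21.00 Y0.00
G1 X21.00 Y20.00
G1 X0.00 Y20.00
G1 X0.00 Y0.00
M2 ; end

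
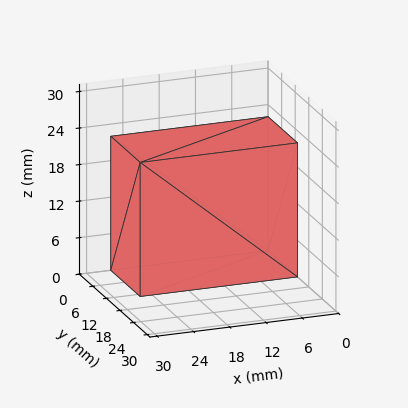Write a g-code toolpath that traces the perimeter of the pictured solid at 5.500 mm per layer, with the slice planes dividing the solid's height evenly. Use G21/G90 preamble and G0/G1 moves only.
Reading the render: the shape is a rectangular box, roughly 26 × 13 mm footprint and 22 mm tall (dimensions read to the nearest mm from the axis ticks). For the g-code, the solid's height is divided into equal slices at the stated Δz and each level perimeter traced with G1 moves after a G0 lift.

; perimeter-only toolpath
G21 ; units = mm
G90 ; absolute positioning
G28 ; home
; layer 1
G0 Z5.500
G0 X0.000 Y0.000
G1 X26.000 Y0.000
G1 X26.000 Y13.000
G1 X0.000 Y13.000
G1 X0.000 Y0.000
; layer 2
G0 Z11.000
G0 X0.000 Y0.000
G1 X26.000 Y0.000
G1 X26.000 Y13.000
G1 X0.000 Y13.000
G1 X0.000 Y0.000
; layer 3
G0 Z16.500
G0 X0.000 Y0.000
G1 X26.000 Y0.000
G1 X26.000 Y13.000
G1 X0.000 Y13.000
G1 X0.000 Y0.000
; layer 4
G0 Z22.000
G0 X0.000 Y0.000
G1 X26.000 Y0.000
G1 X26.000 Y13.000
G1 X0.000 Y13.000
G1 X0.000 Y0.000
M2 ; end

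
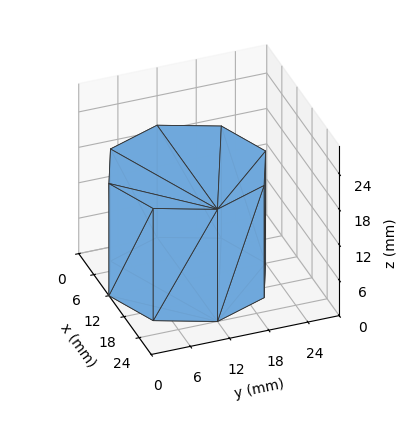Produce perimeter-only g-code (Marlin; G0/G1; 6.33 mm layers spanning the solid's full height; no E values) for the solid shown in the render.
Reading the render: the shape is a regular 8-sided prism (a cylinder approximated with 8 flat sides), circumscribed radius ≈ 12 mm, height ≈ 19 mm (dimensions read to the nearest mm from the axis ticks). For the g-code, the solid's height is divided into equal slices at the stated Δz and each level perimeter traced with G1 moves after a G0 lift.

; perimeter-only toolpath
G21 ; units = mm
G90 ; absolute positioning
G28 ; home
; layer 1
G0 Z6.33
G0 X24.00 Y12.00
G1 X20.49 Y20.49
G1 X12.00 Y24.00
G1 X3.51 Y20.49
G1 X0.00 Y12.00
G1 X3.51 Y3.51
G1 X12.00 Y0.00
G1 X20.49 Y3.51
G1 X24.00 Y12.00
; layer 2
G0 Z12.67
G0 X24.00 Y12.00
G1 X20.49 Y20.49
G1 X12.00 Y24.00
G1 X3.51 Y20.49
G1 X0.00 Y12.00
G1 X3.51 Y3.51
G1 X12.00 Y0.00
G1 X20.49 Y3.51
G1 X24.00 Y12.00
; layer 3
G0 Z19.00
G0 X24.00 Y12.00
G1 X20.49 Y20.49
G1 X12.00 Y24.00
G1 X3.51 Y20.49
G1 X0.00 Y12.00
G1 X3.51 Y3.51
G1 X12.00 Y0.00
G1 X20.49 Y3.51
G1 X24.00 Y12.00
M2 ; end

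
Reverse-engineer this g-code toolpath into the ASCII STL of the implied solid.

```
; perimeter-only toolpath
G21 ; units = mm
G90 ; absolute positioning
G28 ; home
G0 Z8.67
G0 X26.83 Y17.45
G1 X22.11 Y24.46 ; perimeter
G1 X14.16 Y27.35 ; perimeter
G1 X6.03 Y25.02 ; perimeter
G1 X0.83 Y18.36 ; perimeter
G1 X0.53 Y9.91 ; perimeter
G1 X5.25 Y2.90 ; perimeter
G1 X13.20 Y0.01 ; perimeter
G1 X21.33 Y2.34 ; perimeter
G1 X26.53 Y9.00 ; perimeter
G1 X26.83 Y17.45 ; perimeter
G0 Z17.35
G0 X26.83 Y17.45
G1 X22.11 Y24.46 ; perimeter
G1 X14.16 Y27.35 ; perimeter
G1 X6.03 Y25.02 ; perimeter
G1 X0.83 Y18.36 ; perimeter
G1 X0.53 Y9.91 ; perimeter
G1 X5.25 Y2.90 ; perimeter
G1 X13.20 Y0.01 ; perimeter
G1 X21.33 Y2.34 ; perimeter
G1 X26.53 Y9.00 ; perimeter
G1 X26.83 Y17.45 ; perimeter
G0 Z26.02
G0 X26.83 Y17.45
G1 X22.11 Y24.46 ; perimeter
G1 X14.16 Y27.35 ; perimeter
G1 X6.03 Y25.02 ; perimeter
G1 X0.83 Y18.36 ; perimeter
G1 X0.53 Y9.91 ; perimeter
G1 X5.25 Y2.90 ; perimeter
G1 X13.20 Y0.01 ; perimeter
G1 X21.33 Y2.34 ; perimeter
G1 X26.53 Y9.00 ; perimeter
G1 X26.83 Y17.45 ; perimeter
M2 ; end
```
solid part
  facet normal 0.0000 0.0000 -1.0000
    outer loop
      vertex 14.16 27.35 0.00
      vertex 22.11 24.46 0.00
      vertex 26.83 17.45 0.00
    endloop
  endfacet
  facet normal 0.0000 0.0000 -1.0000
    outer loop
      vertex 6.03 25.02 0.00
      vertex 14.16 27.35 0.00
      vertex 26.83 17.45 0.00
    endloop
  endfacet
  facet normal 0.0000 0.0000 -1.0000
    outer loop
      vertex 0.83 18.36 0.00
      vertex 6.03 25.02 0.00
      vertex 26.83 17.45 0.00
    endloop
  endfacet
  facet normal 0.0000 0.0000 -1.0000
    outer loop
      vertex 0.53 9.91 0.00
      vertex 0.83 18.36 0.00
      vertex 26.83 17.45 0.00
    endloop
  endfacet
  facet normal 0.0000 0.0000 -1.0000
    outer loop
      vertex 5.25 2.90 0.00
      vertex 0.53 9.91 0.00
      vertex 26.83 17.45 0.00
    endloop
  endfacet
  facet normal 0.0000 0.0000 -1.0000
    outer loop
      vertex 13.20 0.01 0.00
      vertex 5.25 2.90 0.00
      vertex 26.83 17.45 0.00
    endloop
  endfacet
  facet normal 0.0000 0.0000 -1.0000
    outer loop
      vertex 21.33 2.34 0.00
      vertex 13.20 0.01 0.00
      vertex 26.83 17.45 0.00
    endloop
  endfacet
  facet normal 0.0000 0.0000 -1.0000
    outer loop
      vertex 26.53 9.00 0.00
      vertex 21.33 2.34 0.00
      vertex 26.83 17.45 0.00
    endloop
  endfacet
  facet normal 0.0000 0.0000 1.0000
    outer loop
      vertex 26.83 17.45 26.02
      vertex 22.11 24.46 26.02
      vertex 14.16 27.35 26.02
    endloop
  endfacet
  facet normal 0.0000 0.0000 1.0000
    outer loop
      vertex 26.83 17.45 26.02
      vertex 14.16 27.35 26.02
      vertex 6.03 25.02 26.02
    endloop
  endfacet
  facet normal 0.0000 0.0000 1.0000
    outer loop
      vertex 26.83 17.45 26.02
      vertex 6.03 25.02 26.02
      vertex 0.83 18.36 26.02
    endloop
  endfacet
  facet normal 0.0000 0.0000 1.0000
    outer loop
      vertex 26.83 17.45 26.02
      vertex 0.83 18.36 26.02
      vertex 0.53 9.91 26.02
    endloop
  endfacet
  facet normal 0.0000 0.0000 1.0000
    outer loop
      vertex 26.83 17.45 26.02
      vertex 0.53 9.91 26.02
      vertex 5.25 2.90 26.02
    endloop
  endfacet
  facet normal 0.0000 0.0000 1.0000
    outer loop
      vertex 26.83 17.45 26.02
      vertex 5.25 2.90 26.02
      vertex 13.20 0.01 26.02
    endloop
  endfacet
  facet normal 0.0000 0.0000 1.0000
    outer loop
      vertex 26.83 17.45 26.02
      vertex 13.20 0.01 26.02
      vertex 21.33 2.34 26.02
    endloop
  endfacet
  facet normal 0.0000 0.0000 1.0000
    outer loop
      vertex 26.83 17.45 26.02
      vertex 21.33 2.34 26.02
      vertex 26.53 9.00 26.02
    endloop
  endfacet
  facet normal 0.8295 0.5585 0.0000
    outer loop
      vertex 26.83 17.45 0.00
      vertex 22.11 24.46 0.00
      vertex 22.11 24.46 26.02
    endloop
  endfacet
  facet normal 0.8295 0.5585 0.0000
    outer loop
      vertex 26.83 17.45 0.00
      vertex 22.11 24.46 26.02
      vertex 26.83 17.45 26.02
    endloop
  endfacet
  facet normal 0.3416 0.9398 0.0000
    outer loop
      vertex 22.11 24.46 0.00
      vertex 14.16 27.35 0.00
      vertex 14.16 27.35 26.02
    endloop
  endfacet
  facet normal 0.3416 0.9398 0.0000
    outer loop
      vertex 22.11 24.46 0.00
      vertex 14.16 27.35 26.02
      vertex 22.11 24.46 26.02
    endloop
  endfacet
  facet normal -0.2755 0.9613 0.0000
    outer loop
      vertex 14.16 27.35 0.00
      vertex 6.03 25.02 0.00
      vertex 6.03 25.02 26.02
    endloop
  endfacet
  facet normal -0.2755 0.9613 0.0000
    outer loop
      vertex 14.16 27.35 0.00
      vertex 6.03 25.02 26.02
      vertex 14.16 27.35 26.02
    endloop
  endfacet
  facet normal -0.7882 0.6154 0.0000
    outer loop
      vertex 6.03 25.02 0.00
      vertex 0.83 18.36 0.00
      vertex 0.83 18.36 26.02
    endloop
  endfacet
  facet normal -0.7882 0.6154 0.0000
    outer loop
      vertex 6.03 25.02 0.00
      vertex 0.83 18.36 26.02
      vertex 6.03 25.02 26.02
    endloop
  endfacet
  facet normal -0.9994 0.0355 0.0000
    outer loop
      vertex 0.83 18.36 0.00
      vertex 0.53 9.91 0.00
      vertex 0.53 9.91 26.02
    endloop
  endfacet
  facet normal -0.9994 0.0355 0.0000
    outer loop
      vertex 0.83 18.36 0.00
      vertex 0.53 9.91 26.02
      vertex 0.83 18.36 26.02
    endloop
  endfacet
  facet normal -0.8295 -0.5585 0.0000
    outer loop
      vertex 0.53 9.91 0.00
      vertex 5.25 2.90 0.00
      vertex 5.25 2.90 26.02
    endloop
  endfacet
  facet normal -0.8295 -0.5585 0.0000
    outer loop
      vertex 0.53 9.91 0.00
      vertex 5.25 2.90 26.02
      vertex 0.53 9.91 26.02
    endloop
  endfacet
  facet normal -0.3416 -0.9398 0.0000
    outer loop
      vertex 5.25 2.90 0.00
      vertex 13.20 0.01 0.00
      vertex 13.20 0.01 26.02
    endloop
  endfacet
  facet normal -0.3416 -0.9398 0.0000
    outer loop
      vertex 5.25 2.90 0.00
      vertex 13.20 0.01 26.02
      vertex 5.25 2.90 26.02
    endloop
  endfacet
  facet normal 0.2755 -0.9613 0.0000
    outer loop
      vertex 13.20 0.01 0.00
      vertex 21.33 2.34 0.00
      vertex 21.33 2.34 26.02
    endloop
  endfacet
  facet normal 0.2755 -0.9613 0.0000
    outer loop
      vertex 13.20 0.01 0.00
      vertex 21.33 2.34 26.02
      vertex 13.20 0.01 26.02
    endloop
  endfacet
  facet normal 0.7882 -0.6154 0.0000
    outer loop
      vertex 21.33 2.34 0.00
      vertex 26.53 9.00 0.00
      vertex 26.53 9.00 26.02
    endloop
  endfacet
  facet normal 0.7882 -0.6154 0.0000
    outer loop
      vertex 21.33 2.34 0.00
      vertex 26.53 9.00 26.02
      vertex 21.33 2.34 26.02
    endloop
  endfacet
  facet normal 0.9994 -0.0355 0.0000
    outer loop
      vertex 26.53 9.00 0.00
      vertex 26.83 17.45 0.00
      vertex 26.83 17.45 26.02
    endloop
  endfacet
  facet normal 0.9994 -0.0355 0.0000
    outer loop
      vertex 26.53 9.00 0.00
      vertex 26.83 17.45 26.02
      vertex 26.53 9.00 26.02
    endloop
  endfacet
endsolid part

The G0 Z moves step by Δz≈8.67 mm. Every layer's G1 loop is the same polygon, so the solid is a straight extrusion of it from z=0 to z≈26. Closing with flat bottom and top caps and triangulating gives 36 facets — a regular 10-sided prism (a cylinder approximated with 10 flat sides), circumscribed radius ≈ 13.7 mm, height ≈ 26 mm.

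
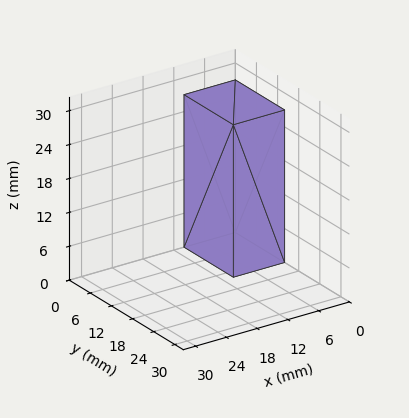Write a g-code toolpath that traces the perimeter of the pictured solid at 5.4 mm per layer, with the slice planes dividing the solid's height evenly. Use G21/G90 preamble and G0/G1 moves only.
Reading the render: the shape is a rectangular box, roughly 10 × 14 mm footprint and 27 mm tall (dimensions read to the nearest mm from the axis ticks). For the g-code, the solid's height is divided into equal slices at the stated Δz and each level perimeter traced with G1 moves after a G0 lift.

; perimeter-only toolpath
G21 ; units = mm
G90 ; absolute positioning
G28 ; home
; layer 1
G0 Z5.4
G0 X0.0 Y0.0
G1 X10.0 Y0.0
G1 X10.0 Y14.0
G1 X0.0 Y14.0
G1 X0.0 Y0.0
; layer 2
G0 Z10.8
G0 X0.0 Y0.0
G1 X10.0 Y0.0
G1 X10.0 Y14.0
G1 X0.0 Y14.0
G1 X0.0 Y0.0
; layer 3
G0 Z16.2
G0 X0.0 Y0.0
G1 X10.0 Y0.0
G1 X10.0 Y14.0
G1 X0.0 Y14.0
G1 X0.0 Y0.0
; layer 4
G0 Z21.6
G0 X0.0 Y0.0
G1 X10.0 Y0.0
G1 X10.0 Y14.0
G1 X0.0 Y14.0
G1 X0.0 Y0.0
; layer 5
G0 Z27.0
G0 X0.0 Y0.0
G1 X10.0 Y0.0
G1 X10.0 Y14.0
G1 X0.0 Y14.0
G1 X0.0 Y0.0
M2 ; end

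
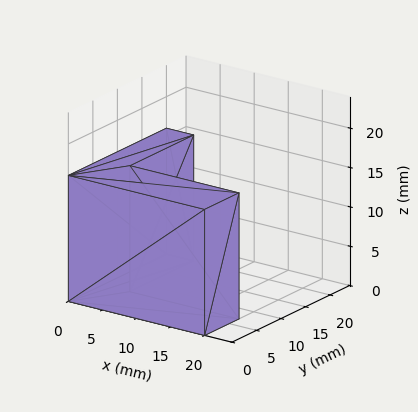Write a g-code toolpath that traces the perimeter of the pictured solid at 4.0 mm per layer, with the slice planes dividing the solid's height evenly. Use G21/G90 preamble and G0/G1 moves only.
Reading the render: the shape is an L-shaped prism: outer 20 × 20 mm, arm thicknesses ≈ 7 mm (horizontal) and 4 mm (vertical), extruded 16 mm in z (dimensions read to the nearest mm from the axis ticks). For the g-code, the solid's height is divided into equal slices at the stated Δz and each level perimeter traced with G1 moves after a G0 lift.

; perimeter-only toolpath
G21 ; units = mm
G90 ; absolute positioning
G28 ; home
; layer 1
G0 Z4.0
G0 X0.0 Y0.0
G1 X20.0 Y0.0
G1 X20.0 Y7.0
G1 X4.0 Y7.0
G1 X4.0 Y20.0
G1 X0.0 Y20.0
G1 X0.0 Y0.0
; layer 2
G0 Z8.0
G0 X0.0 Y0.0
G1 X20.0 Y0.0
G1 X20.0 Y7.0
G1 X4.0 Y7.0
G1 X4.0 Y20.0
G1 X0.0 Y20.0
G1 X0.0 Y0.0
; layer 3
G0 Z12.0
G0 X0.0 Y0.0
G1 X20.0 Y0.0
G1 X20.0 Y7.0
G1 X4.0 Y7.0
G1 X4.0 Y20.0
G1 X0.0 Y20.0
G1 X0.0 Y0.0
; layer 4
G0 Z16.0
G0 X0.0 Y0.0
G1 X20.0 Y0.0
G1 X20.0 Y7.0
G1 X4.0 Y7.0
G1 X4.0 Y20.0
G1 X0.0 Y20.0
G1 X0.0 Y0.0
M2 ; end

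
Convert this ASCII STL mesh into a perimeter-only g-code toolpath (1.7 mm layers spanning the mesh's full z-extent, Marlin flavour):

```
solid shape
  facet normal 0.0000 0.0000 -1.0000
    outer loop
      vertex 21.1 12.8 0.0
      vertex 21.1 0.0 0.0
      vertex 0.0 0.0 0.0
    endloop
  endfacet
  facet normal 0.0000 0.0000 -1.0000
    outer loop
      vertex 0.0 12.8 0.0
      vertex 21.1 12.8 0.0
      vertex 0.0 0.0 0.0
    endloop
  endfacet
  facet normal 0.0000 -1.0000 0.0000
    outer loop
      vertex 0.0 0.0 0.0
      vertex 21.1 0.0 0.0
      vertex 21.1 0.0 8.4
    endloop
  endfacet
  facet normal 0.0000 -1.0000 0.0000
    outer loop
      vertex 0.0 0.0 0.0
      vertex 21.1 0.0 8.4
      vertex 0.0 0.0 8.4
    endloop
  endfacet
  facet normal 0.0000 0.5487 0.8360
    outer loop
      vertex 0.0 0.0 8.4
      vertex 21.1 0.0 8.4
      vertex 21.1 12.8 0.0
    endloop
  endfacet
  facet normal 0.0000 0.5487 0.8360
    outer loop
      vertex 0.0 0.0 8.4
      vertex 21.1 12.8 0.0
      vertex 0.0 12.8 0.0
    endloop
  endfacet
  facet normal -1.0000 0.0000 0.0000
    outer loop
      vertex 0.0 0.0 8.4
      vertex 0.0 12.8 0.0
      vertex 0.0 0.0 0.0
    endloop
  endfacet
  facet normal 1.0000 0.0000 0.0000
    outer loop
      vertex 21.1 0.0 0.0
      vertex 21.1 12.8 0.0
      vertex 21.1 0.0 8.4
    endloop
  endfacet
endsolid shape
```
; perimeter-only toolpath
G21 ; units = mm
G90 ; absolute positioning
G28 ; home
; layer 1
G0 Z1.7
G0 X0.0 Y0.0
G1 X21.1 Y0.0
G1 X21.1 Y10.2
G1 X0.0 Y10.2
G1 X0.0 Y0.0
; layer 2
G0 Z3.4
G0 X0.0 Y0.0
G1 X21.1 Y0.0
G1 X21.1 Y7.7
G1 X0.0 Y7.7
G1 X0.0 Y0.0
; layer 3
G0 Z5.0
G0 X0.0 Y0.0
G1 X21.1 Y0.0
G1 X21.1 Y5.1
G1 X0.0 Y5.1
G1 X0.0 Y0.0
; layer 4
G0 Z6.7
G0 X0.0 Y0.0
G1 X21.1 Y0.0
G1 X21.1 Y2.6
G1 X0.0 Y2.6
G1 X0.0 Y0.0
M2 ; end

The solid is a wedge (ramp): 21.1 × 12.8 mm base, rising to 8.4 mm along the y=0 edge and sloping linearly to z=0 at y=12.8. Slicing at Δz = 1.7 mm — 5 equal slices spanning the solid's height, so layer i sits at z = i·h/5 — gives 4 non-empty perimeters. Each is a 4-segment closed polygon; G0 lifts to the layer z and rapids to the start vertex, then G1 traces the edges. The cross-section shrinks linearly with z (the slice at the apex is degenerate and omitted).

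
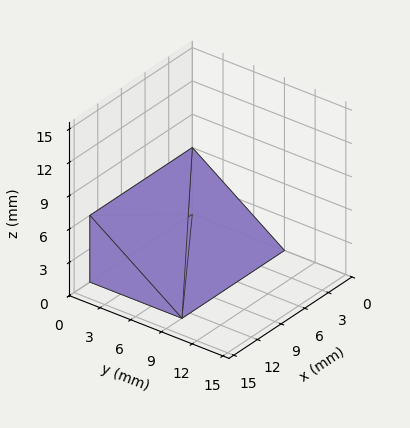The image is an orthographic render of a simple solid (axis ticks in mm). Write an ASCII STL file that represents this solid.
Reading the render: the shape is a wedge (ramp): 13 × 9 mm base, rising to 6 mm along the y=0 edge and sloping linearly to z=0 at y=9 (dimensions read to the nearest mm from the axis ticks). For the STL, each face is triangulated and given an outward normal.

solid part
  facet normal 0.0000 0.0000 -1.0000
    outer loop
      vertex 13.0 9.0 0.0
      vertex 13.0 0.0 0.0
      vertex 0.0 0.0 0.0
    endloop
  endfacet
  facet normal 0.0000 0.0000 -1.0000
    outer loop
      vertex 0.0 9.0 0.0
      vertex 13.0 9.0 0.0
      vertex 0.0 0.0 0.0
    endloop
  endfacet
  facet normal 0.0000 -1.0000 0.0000
    outer loop
      vertex 0.0 0.0 0.0
      vertex 13.0 0.0 0.0
      vertex 13.0 0.0 6.0
    endloop
  endfacet
  facet normal 0.0000 -1.0000 0.0000
    outer loop
      vertex 0.0 0.0 0.0
      vertex 13.0 0.0 6.0
      vertex 0.0 0.0 6.0
    endloop
  endfacet
  facet normal 0.0000 0.5547 0.8321
    outer loop
      vertex 0.0 0.0 6.0
      vertex 13.0 0.0 6.0
      vertex 13.0 9.0 0.0
    endloop
  endfacet
  facet normal 0.0000 0.5547 0.8321
    outer loop
      vertex 0.0 0.0 6.0
      vertex 13.0 9.0 0.0
      vertex 0.0 9.0 0.0
    endloop
  endfacet
  facet normal -1.0000 0.0000 0.0000
    outer loop
      vertex 0.0 0.0 6.0
      vertex 0.0 9.0 0.0
      vertex 0.0 0.0 0.0
    endloop
  endfacet
  facet normal 1.0000 0.0000 0.0000
    outer loop
      vertex 13.0 0.0 0.0
      vertex 13.0 9.0 0.0
      vertex 13.0 0.0 6.0
    endloop
  endfacet
endsolid part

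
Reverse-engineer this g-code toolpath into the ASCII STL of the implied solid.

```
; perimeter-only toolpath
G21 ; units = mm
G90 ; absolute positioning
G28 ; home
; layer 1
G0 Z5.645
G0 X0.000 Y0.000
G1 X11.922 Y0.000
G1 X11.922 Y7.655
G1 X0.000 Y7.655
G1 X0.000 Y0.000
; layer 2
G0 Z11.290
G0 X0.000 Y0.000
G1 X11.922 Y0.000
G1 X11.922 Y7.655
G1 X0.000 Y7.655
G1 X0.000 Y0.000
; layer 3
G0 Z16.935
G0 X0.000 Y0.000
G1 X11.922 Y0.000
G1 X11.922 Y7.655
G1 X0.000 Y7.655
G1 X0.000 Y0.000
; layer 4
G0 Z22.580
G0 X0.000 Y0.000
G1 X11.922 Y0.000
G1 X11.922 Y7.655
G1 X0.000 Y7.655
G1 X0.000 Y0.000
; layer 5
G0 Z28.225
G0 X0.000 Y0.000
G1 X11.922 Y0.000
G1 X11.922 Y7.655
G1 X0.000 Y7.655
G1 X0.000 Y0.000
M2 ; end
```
solid part
  facet normal 0.0000 0.0000 -1.0000
    outer loop
      vertex 11.922 7.655 0.000
      vertex 11.922 0.000 0.000
      vertex 0.000 0.000 0.000
    endloop
  endfacet
  facet normal 0.0000 0.0000 -1.0000
    outer loop
      vertex 0.000 7.655 0.000
      vertex 11.922 7.655 0.000
      vertex 0.000 0.000 0.000
    endloop
  endfacet
  facet normal 0.0000 0.0000 1.0000
    outer loop
      vertex 0.000 0.000 28.225
      vertex 11.922 0.000 28.225
      vertex 11.922 7.655 28.225
    endloop
  endfacet
  facet normal 0.0000 0.0000 1.0000
    outer loop
      vertex 0.000 0.000 28.225
      vertex 11.922 7.655 28.225
      vertex 0.000 7.655 28.225
    endloop
  endfacet
  facet normal 0.0000 -1.0000 0.0000
    outer loop
      vertex 0.000 0.000 0.000
      vertex 11.922 0.000 0.000
      vertex 11.922 0.000 28.225
    endloop
  endfacet
  facet normal 0.0000 -1.0000 0.0000
    outer loop
      vertex 0.000 0.000 0.000
      vertex 11.922 0.000 28.225
      vertex 0.000 0.000 28.225
    endloop
  endfacet
  facet normal 0.0000 1.0000 0.0000
    outer loop
      vertex 11.922 7.655 28.225
      vertex 11.922 7.655 0.000
      vertex 0.000 7.655 0.000
    endloop
  endfacet
  facet normal 0.0000 1.0000 0.0000
    outer loop
      vertex 0.000 7.655 28.225
      vertex 11.922 7.655 28.225
      vertex 0.000 7.655 0.000
    endloop
  endfacet
  facet normal -1.0000 0.0000 0.0000
    outer loop
      vertex 0.000 7.655 28.225
      vertex 0.000 7.655 0.000
      vertex 0.000 0.000 0.000
    endloop
  endfacet
  facet normal -1.0000 0.0000 0.0000
    outer loop
      vertex 0.000 0.000 28.225
      vertex 0.000 7.655 28.225
      vertex 0.000 0.000 0.000
    endloop
  endfacet
  facet normal 1.0000 0.0000 0.0000
    outer loop
      vertex 11.922 0.000 0.000
      vertex 11.922 7.655 0.000
      vertex 11.922 7.655 28.225
    endloop
  endfacet
  facet normal 1.0000 0.0000 0.0000
    outer loop
      vertex 11.922 0.000 0.000
      vertex 11.922 7.655 28.225
      vertex 11.922 0.000 28.225
    endloop
  endfacet
endsolid part

The G0 Z moves step by Δz≈5.645 mm. Every layer's G1 loop is the same polygon, so the solid is a straight extrusion of it from z=0 to z≈28.2. Closing with flat bottom and top caps and triangulating gives 12 facets — a rectangular box, roughly 11.9 × 7.66 mm footprint and 28.2 mm tall.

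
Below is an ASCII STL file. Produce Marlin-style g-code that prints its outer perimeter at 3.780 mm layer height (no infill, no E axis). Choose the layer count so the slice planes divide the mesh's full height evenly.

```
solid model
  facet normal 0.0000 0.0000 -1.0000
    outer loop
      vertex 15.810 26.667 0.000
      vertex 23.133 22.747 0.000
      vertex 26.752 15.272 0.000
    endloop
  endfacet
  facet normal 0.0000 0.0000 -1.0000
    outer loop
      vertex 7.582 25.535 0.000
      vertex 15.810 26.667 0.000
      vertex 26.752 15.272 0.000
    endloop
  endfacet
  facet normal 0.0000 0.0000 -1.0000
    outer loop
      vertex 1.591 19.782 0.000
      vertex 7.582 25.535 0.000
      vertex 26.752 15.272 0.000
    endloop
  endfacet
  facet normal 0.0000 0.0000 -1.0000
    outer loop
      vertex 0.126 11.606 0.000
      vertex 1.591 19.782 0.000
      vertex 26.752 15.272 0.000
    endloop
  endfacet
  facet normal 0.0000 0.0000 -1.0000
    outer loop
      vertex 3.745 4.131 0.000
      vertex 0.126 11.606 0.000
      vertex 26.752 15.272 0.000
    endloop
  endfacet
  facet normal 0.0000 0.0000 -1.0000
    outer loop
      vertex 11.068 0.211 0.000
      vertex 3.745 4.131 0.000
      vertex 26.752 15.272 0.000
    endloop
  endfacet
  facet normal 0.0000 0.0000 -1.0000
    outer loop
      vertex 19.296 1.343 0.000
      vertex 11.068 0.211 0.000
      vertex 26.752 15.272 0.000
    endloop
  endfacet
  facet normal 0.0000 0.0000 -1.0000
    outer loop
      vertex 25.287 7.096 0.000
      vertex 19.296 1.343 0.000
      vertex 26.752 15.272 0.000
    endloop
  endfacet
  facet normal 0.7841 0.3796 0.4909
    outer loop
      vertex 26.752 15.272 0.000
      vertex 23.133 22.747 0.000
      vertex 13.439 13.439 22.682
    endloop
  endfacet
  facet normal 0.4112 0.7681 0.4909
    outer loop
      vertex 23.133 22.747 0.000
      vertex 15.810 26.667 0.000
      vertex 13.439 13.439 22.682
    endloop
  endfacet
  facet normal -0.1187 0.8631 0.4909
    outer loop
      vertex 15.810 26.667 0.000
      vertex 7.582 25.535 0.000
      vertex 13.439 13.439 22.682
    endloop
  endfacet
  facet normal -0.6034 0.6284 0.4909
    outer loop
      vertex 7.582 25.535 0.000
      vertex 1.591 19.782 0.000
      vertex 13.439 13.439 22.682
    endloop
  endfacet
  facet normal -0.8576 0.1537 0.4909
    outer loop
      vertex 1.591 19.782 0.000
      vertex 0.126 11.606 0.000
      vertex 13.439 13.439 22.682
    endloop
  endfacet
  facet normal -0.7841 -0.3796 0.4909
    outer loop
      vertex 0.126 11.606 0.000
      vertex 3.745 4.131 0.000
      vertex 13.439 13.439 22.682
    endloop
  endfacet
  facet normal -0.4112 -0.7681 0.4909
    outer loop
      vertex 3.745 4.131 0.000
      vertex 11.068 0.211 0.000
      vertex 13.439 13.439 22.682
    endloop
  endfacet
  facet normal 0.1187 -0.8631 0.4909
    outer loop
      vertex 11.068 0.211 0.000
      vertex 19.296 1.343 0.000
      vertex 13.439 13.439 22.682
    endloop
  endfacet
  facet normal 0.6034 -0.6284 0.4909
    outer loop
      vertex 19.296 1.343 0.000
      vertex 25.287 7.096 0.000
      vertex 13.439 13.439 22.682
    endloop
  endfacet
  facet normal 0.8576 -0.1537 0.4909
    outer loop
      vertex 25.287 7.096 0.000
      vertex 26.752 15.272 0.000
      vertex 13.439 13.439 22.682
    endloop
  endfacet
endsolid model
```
; perimeter-only toolpath
G21 ; units = mm
G90 ; absolute positioning
G28 ; home
; layer 1
G0 Z3.780
G0 X24.533 Y14.966
G1 X21.517 Y21.196
G1 X15.415 Y24.462
G1 X8.558 Y23.519
G1 X3.566 Y18.725
G1 X2.345 Y11.912
G1 X5.361 Y5.682
G1 X11.463 Y2.416
G1 X18.320 Y3.359
G1 X23.312 Y8.153
G1 X24.533 Y14.966
; layer 2
G0 Z7.561
G0 X22.314 Y14.661
G1 X19.902 Y19.644
G1 X15.020 Y22.258
G1 X9.534 Y21.503
G1 X5.540 Y17.668
G1 X4.564 Y12.217
G1 X6.976 Y7.234
G1 X11.858 Y4.620
G1 X17.344 Y5.375
G1 X21.338 Y9.210
G1 X22.314 Y14.661
; layer 3
G0 Z11.341
G0 X20.096 Y14.355
G1 X18.286 Y18.093
G1 X14.625 Y20.053
G1 X10.511 Y19.487
G1 X7.515 Y16.611
G1 X6.782 Y12.523
G1 X8.592 Y8.785
G1 X12.253 Y6.825
G1 X16.367 Y7.391
G1 X19.363 Y10.268
G1 X20.096 Y14.355
; layer 4
G0 Z15.121
G0 X17.877 Y14.050
G1 X16.670 Y16.542
G1 X14.229 Y17.848
G1 X11.487 Y17.471
G1 X9.490 Y15.553
G1 X9.001 Y12.828
G1 X10.208 Y10.336
G1 X12.649 Y9.030
G1 X15.391 Y9.407
G1 X17.388 Y11.325
G1 X17.877 Y14.050
; layer 5
G0 Z18.902
G0 X15.658 Y13.744
G1 X15.055 Y14.990
G1 X13.834 Y15.644
G1 X12.463 Y15.455
G1 X11.464 Y14.496
G1 X11.220 Y13.133
G1 X11.823 Y11.888
G1 X13.044 Y11.234
G1 X14.415 Y11.423
G1 X15.414 Y12.382
G1 X15.658 Y13.744
M2 ; end

The solid is a regular 10-sided pyramid, base circumscribed radius ≈ 13.4 mm, apex at z ≈ 22.7 mm. Slicing at Δz = 3.780 mm — 6 equal slices spanning the solid's height, so layer i sits at z = i·h/6 — gives 5 non-empty perimeters. Each is a 10-segment closed polygon; G0 lifts to the layer z and rapids to the start vertex, then G1 traces the edges. The cross-section shrinks linearly with z (the slice at the apex is degenerate and omitted).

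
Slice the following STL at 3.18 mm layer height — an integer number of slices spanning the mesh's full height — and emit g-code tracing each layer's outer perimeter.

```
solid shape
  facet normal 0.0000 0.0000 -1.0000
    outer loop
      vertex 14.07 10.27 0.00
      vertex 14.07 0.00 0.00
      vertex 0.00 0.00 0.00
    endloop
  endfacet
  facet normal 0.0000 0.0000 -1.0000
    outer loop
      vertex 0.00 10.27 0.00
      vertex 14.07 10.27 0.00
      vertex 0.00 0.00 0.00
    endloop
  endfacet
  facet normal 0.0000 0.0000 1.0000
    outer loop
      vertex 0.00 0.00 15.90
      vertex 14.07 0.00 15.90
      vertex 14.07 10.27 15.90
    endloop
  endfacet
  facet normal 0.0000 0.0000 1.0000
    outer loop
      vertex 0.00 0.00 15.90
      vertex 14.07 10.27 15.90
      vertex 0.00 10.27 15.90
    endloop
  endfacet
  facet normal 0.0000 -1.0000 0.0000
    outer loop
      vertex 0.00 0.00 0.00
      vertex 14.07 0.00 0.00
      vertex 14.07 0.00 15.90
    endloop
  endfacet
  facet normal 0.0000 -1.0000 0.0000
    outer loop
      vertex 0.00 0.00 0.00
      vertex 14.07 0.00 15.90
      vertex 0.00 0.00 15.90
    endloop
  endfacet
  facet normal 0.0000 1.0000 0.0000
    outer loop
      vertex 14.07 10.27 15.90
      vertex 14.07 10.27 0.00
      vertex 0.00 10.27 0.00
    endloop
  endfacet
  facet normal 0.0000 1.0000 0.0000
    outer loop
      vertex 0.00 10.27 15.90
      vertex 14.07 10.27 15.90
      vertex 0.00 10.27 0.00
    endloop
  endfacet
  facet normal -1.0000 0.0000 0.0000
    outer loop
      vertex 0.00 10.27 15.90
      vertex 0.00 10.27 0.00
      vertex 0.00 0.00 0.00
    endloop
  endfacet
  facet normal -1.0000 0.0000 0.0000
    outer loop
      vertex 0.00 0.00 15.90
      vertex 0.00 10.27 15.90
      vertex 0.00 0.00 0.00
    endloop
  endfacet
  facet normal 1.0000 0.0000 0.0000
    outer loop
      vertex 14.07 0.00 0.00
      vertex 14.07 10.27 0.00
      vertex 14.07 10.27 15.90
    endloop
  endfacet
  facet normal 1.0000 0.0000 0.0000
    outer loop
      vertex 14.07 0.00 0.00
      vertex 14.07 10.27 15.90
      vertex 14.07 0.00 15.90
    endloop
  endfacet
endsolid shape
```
; perimeter-only toolpath
G21 ; units = mm
G90 ; absolute positioning
G28 ; home
; layer 1
G0 Z3.18
G0 X0.00 Y0.00
G1 X14.07 Y0.00
G1 X14.07 Y10.27
G1 X0.00 Y10.27
G1 X0.00 Y0.00
; layer 2
G0 Z6.36
G0 X0.00 Y0.00
G1 X14.07 Y0.00
G1 X14.07 Y10.27
G1 X0.00 Y10.27
G1 X0.00 Y0.00
; layer 3
G0 Z9.54
G0 X0.00 Y0.00
G1 X14.07 Y0.00
G1 X14.07 Y10.27
G1 X0.00 Y10.27
G1 X0.00 Y0.00
; layer 4
G0 Z12.72
G0 X0.00 Y0.00
G1 X14.07 Y0.00
G1 X14.07 Y10.27
G1 X0.00 Y10.27
G1 X0.00 Y0.00
; layer 5
G0 Z15.90
G0 X0.00 Y0.00
G1 X14.07 Y0.00
G1 X14.07 Y10.27
G1 X0.00 Y10.27
G1 X0.00 Y0.00
M2 ; end

The solid is a rectangular box, roughly 14.1 × 10.3 mm footprint and 15.9 mm tall. Slicing at Δz = 3.18 mm — 5 equal slices spanning the solid's height, so layer i sits at z = i·h/5 — gives 5 non-empty perimeters. Each is a 4-segment closed polygon; G0 lifts to the layer z and rapids to the start vertex, then G1 traces the edges.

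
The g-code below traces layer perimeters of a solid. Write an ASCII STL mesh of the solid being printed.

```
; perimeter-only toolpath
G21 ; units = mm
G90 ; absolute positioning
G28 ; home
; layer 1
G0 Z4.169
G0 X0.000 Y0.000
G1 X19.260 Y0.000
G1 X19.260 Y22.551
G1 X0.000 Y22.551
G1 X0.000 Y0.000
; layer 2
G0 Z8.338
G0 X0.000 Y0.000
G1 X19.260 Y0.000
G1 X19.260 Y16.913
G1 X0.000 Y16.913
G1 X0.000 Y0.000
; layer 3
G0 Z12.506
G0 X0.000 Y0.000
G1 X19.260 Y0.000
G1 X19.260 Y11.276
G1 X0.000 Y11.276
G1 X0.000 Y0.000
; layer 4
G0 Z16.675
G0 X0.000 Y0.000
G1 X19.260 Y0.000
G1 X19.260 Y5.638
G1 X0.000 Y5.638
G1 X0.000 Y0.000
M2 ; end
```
solid part
  facet normal 0.0000 0.0000 -1.0000
    outer loop
      vertex 19.260 28.189 0.000
      vertex 19.260 0.000 0.000
      vertex 0.000 0.000 0.000
    endloop
  endfacet
  facet normal 0.0000 0.0000 -1.0000
    outer loop
      vertex 0.000 28.189 0.000
      vertex 19.260 28.189 0.000
      vertex 0.000 0.000 0.000
    endloop
  endfacet
  facet normal 0.0000 -1.0000 0.0000
    outer loop
      vertex 0.000 0.000 0.000
      vertex 19.260 0.000 0.000
      vertex 19.260 0.000 20.844
    endloop
  endfacet
  facet normal 0.0000 -1.0000 0.0000
    outer loop
      vertex 0.000 0.000 0.000
      vertex 19.260 0.000 20.844
      vertex 0.000 0.000 20.844
    endloop
  endfacet
  facet normal 0.0000 0.5946 0.8041
    outer loop
      vertex 0.000 0.000 20.844
      vertex 19.260 0.000 20.844
      vertex 19.260 28.189 0.000
    endloop
  endfacet
  facet normal 0.0000 0.5946 0.8041
    outer loop
      vertex 0.000 0.000 20.844
      vertex 19.260 28.189 0.000
      vertex 0.000 28.189 0.000
    endloop
  endfacet
  facet normal -1.0000 0.0000 0.0000
    outer loop
      vertex 0.000 0.000 20.844
      vertex 0.000 28.189 0.000
      vertex 0.000 0.000 0.000
    endloop
  endfacet
  facet normal 1.0000 0.0000 0.0000
    outer loop
      vertex 19.260 0.000 0.000
      vertex 19.260 28.189 0.000
      vertex 19.260 0.000 20.844
    endloop
  endfacet
endsolid part

The G0 Z moves step by Δz≈4.169 mm. The G1 loops shrink linearly with z, so the solid tapers from its base footprint up to z≈20.8. Closing with a flat bottom cap and the tapered top and triangulating gives 8 facets — a wedge (ramp): 19.3 × 28.2 mm base, rising to 20.8 mm along the y=0 edge and sloping linearly to z=0 at y=28.2.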